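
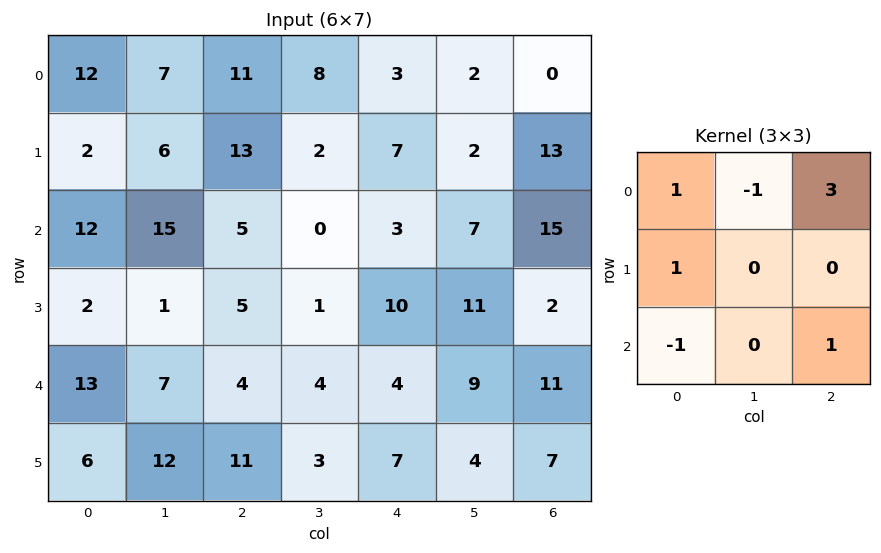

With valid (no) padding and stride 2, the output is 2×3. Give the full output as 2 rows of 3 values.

33 23 20
5 19 58

Output[0,0]: The receptive field on the input at this output position is [12 7 11 / 2 6 13 / 12 15 5]. Elementwise product with the kernel and sum: 12·1 + 7·-1 + 11·3 + 2·1 + 12·-1 + 5·1.
Output[0,1]: The receptive field on the input at this output position is [11 8 3 / 13 2 7 / 5 0 3]. Elementwise product with the kernel and sum: 11·1 + 8·-1 + 3·3 + 13·1 + 5·-1 + 3·1.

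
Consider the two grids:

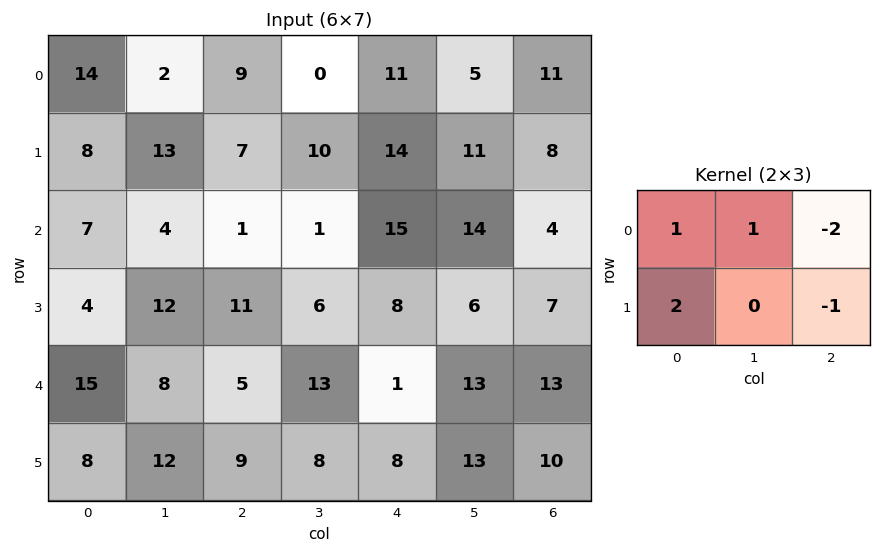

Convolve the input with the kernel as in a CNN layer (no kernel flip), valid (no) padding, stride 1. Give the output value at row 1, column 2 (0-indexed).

-24

The receptive field on the input at this output position is [7 10 14 / 1 1 15]. Elementwise product with the kernel and sum: 7·1 + 10·1 + 14·-2 + 1·2 + 15·-1.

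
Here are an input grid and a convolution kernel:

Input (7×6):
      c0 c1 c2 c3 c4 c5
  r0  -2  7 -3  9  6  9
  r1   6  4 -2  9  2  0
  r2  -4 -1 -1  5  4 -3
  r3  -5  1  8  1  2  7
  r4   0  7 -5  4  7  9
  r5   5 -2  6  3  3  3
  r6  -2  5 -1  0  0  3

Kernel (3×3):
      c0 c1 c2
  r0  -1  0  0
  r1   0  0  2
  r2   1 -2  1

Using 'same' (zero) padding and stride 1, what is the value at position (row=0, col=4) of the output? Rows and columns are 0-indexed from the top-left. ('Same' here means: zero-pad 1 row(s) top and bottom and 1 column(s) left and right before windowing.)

The receptive field on the zero-padded input at this output position is [0 0 0 / 9 6 9 / 9 2 0]. Elementwise product with the kernel and sum: 0·-1 + 9·2 + 9·1 + 2·-2 + 0·1.

23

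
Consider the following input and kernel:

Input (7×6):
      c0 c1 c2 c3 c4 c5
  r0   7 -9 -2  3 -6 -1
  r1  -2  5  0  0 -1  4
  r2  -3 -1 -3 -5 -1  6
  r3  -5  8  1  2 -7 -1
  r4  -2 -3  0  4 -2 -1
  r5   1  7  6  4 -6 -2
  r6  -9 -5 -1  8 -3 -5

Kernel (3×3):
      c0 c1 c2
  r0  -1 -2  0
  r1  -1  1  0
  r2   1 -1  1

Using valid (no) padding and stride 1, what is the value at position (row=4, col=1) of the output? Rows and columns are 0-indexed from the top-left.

The receptive field on the input at this output position is [-3 0 4 / 7 6 4 / -5 -1 8]. Elementwise product with the kernel and sum: -3·-1 + 0·-2 + 7·-1 + 6·1 + -5·1 + -1·-1 + 8·1.

6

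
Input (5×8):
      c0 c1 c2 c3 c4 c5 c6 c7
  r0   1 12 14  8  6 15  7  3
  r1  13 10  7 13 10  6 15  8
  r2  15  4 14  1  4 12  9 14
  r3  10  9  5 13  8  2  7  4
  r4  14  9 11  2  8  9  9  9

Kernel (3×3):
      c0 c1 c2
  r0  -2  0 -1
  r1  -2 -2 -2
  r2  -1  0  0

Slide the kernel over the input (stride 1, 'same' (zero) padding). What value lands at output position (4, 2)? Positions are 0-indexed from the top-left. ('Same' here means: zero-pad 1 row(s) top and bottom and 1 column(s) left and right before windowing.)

-75

The receptive field on the zero-padded input at this output position is [9 5 13 / 9 11 2 / 0 0 0]. Elementwise product with the kernel and sum: 9·-2 + 13·-1 + 9·-2 + 11·-2 + 2·-2 + 0·-1.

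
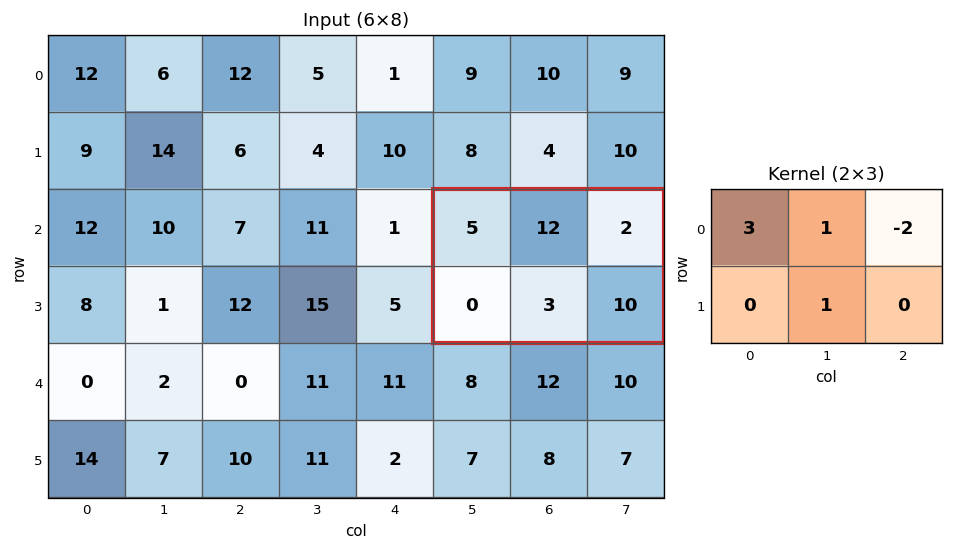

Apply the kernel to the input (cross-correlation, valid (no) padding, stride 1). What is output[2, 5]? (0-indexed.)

26

The receptive field on the input at this output position is [5 12 2 / 0 3 10]. Elementwise product with the kernel and sum: 5·3 + 12·1 + 2·-2 + 3·1.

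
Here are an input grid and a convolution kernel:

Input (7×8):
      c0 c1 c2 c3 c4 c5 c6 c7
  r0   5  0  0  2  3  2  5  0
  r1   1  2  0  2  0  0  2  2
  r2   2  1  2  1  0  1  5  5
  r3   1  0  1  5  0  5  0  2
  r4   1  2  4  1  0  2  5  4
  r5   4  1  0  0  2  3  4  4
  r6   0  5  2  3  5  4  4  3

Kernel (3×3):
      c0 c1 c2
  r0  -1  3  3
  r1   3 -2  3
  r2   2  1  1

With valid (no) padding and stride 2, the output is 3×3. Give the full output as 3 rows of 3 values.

1 16 30
21 3 15
34 17 51

Output[0,0]: The receptive field on the input at this output position is [5 0 0 / 1 2 0 / 2 1 2]. Elementwise product with the kernel and sum: 5·-1 + 0·3 + 0·3 + 1·3 + 2·-2 + 0·3 + 2·2 + 1·1 + 2·1.
Output[0,1]: The receptive field on the input at this output position is [0 2 3 / 0 2 0 / 2 1 0]. Elementwise product with the kernel and sum: 0·-1 + 2·3 + 3·3 + 0·3 + 2·-2 + 0·3 + 2·2 + 1·1 + 0·1.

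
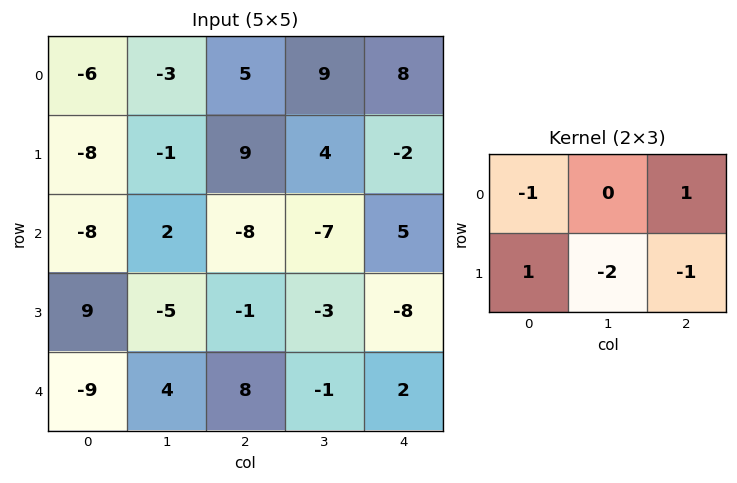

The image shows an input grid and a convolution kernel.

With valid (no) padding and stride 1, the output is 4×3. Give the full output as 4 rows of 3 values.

-4 -11 6
13 30 -10
20 -9 26
-35 -9 1

Output[0,0]: The receptive field on the input at this output position is [-6 -3 5 / -8 -1 9]. Elementwise product with the kernel and sum: -6·-1 + 5·1 + -8·1 + -1·-2 + 9·-1.
Output[0,1]: The receptive field on the input at this output position is [-3 5 9 / -1 9 4]. Elementwise product with the kernel and sum: -3·-1 + 9·1 + -1·1 + 9·-2 + 4·-1.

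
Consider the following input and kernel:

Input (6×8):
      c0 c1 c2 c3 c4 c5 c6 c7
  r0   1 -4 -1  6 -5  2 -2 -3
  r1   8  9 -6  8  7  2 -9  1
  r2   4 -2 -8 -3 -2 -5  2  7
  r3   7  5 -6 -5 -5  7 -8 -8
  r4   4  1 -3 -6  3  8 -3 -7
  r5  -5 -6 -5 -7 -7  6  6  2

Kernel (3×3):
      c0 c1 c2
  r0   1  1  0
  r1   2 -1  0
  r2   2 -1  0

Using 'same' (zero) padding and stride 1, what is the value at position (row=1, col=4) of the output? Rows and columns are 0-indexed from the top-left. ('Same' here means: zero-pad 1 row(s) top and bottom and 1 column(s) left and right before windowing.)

6

The receptive field on the zero-padded input at this output position is [6 -5 2 / 8 7 2 / -3 -2 -5]. Elementwise product with the kernel and sum: 6·1 + -5·1 + 8·2 + 7·-1 + -3·2 + -2·-1.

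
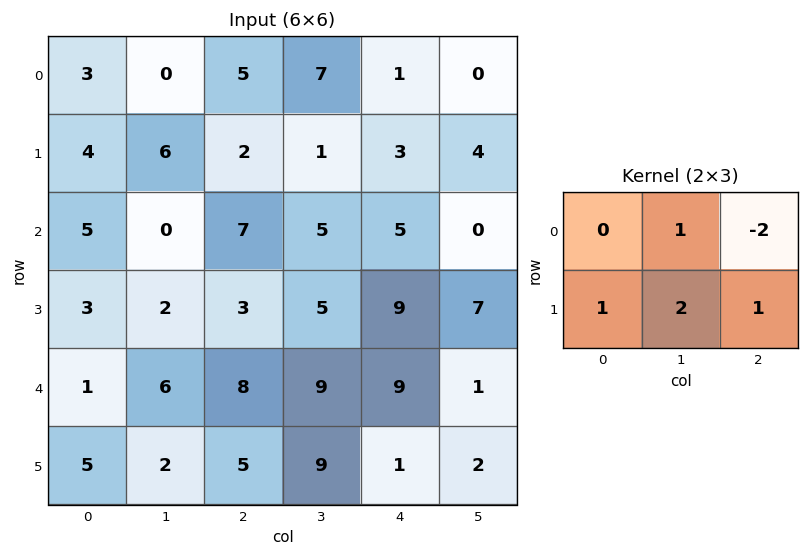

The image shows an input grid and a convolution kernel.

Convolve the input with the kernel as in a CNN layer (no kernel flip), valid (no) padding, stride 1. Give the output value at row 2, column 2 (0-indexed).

The receptive field on the input at this output position is [7 5 5 / 3 5 9]. Elementwise product with the kernel and sum: 5·1 + 5·-2 + 3·1 + 5·2 + 9·1.

17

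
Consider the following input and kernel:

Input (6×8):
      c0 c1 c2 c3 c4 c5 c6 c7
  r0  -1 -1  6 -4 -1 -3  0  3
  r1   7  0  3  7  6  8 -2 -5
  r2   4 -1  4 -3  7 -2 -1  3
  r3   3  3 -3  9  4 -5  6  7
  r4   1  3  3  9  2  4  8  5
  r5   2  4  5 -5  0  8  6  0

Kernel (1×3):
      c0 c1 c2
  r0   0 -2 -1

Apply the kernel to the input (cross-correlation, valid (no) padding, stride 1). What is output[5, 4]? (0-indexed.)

-22

The receptive field on the input at this output position is [0 8 6]. Elementwise product with the kernel and sum: 8·-2 + 6·-1.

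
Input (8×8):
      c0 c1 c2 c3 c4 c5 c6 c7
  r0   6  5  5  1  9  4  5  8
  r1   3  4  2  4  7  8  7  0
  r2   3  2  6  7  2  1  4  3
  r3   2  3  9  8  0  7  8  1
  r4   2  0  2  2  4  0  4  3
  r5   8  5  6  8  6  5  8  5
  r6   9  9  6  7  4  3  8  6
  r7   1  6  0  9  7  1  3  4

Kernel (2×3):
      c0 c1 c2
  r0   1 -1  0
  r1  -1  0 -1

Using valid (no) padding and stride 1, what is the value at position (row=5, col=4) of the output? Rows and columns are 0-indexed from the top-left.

-11

The receptive field on the input at this output position is [6 5 8 / 4 3 8]. Elementwise product with the kernel and sum: 6·1 + 5·-1 + 4·-1 + 8·-1.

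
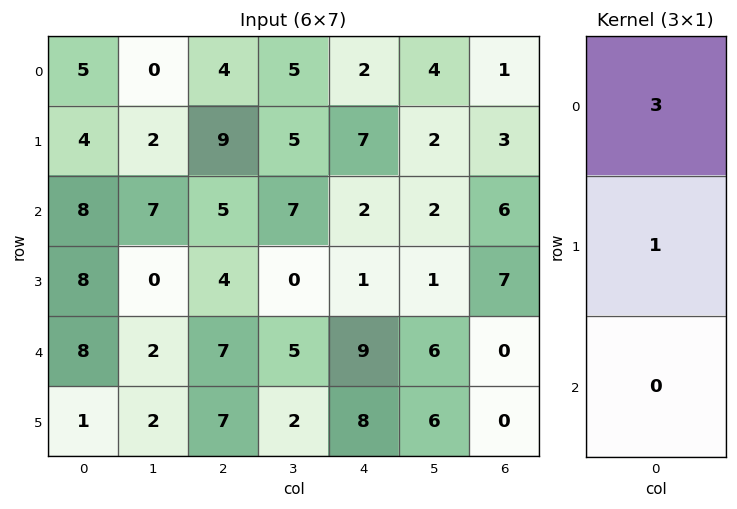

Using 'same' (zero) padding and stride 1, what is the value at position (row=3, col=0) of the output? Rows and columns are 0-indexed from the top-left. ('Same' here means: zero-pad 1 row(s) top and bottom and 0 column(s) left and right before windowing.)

The receptive field on the zero-padded input at this output position is [8 / 8 / 8]. Elementwise product with the kernel and sum: 8·3 + 8·1.

32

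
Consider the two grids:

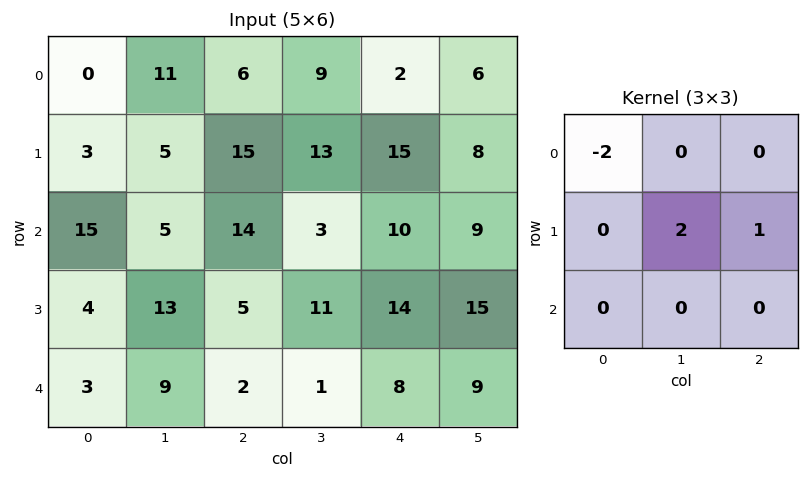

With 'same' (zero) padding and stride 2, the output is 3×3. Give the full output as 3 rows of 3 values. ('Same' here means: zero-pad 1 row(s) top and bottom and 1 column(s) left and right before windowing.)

11 21 10
35 21 3
15 -21 3

Output[0,0]: The receptive field on the zero-padded input at this output position is [0 0 0 / 0 0 11 / 0 3 5]. Elementwise product with the kernel and sum: 0·-2 + 0·2 + 11·1.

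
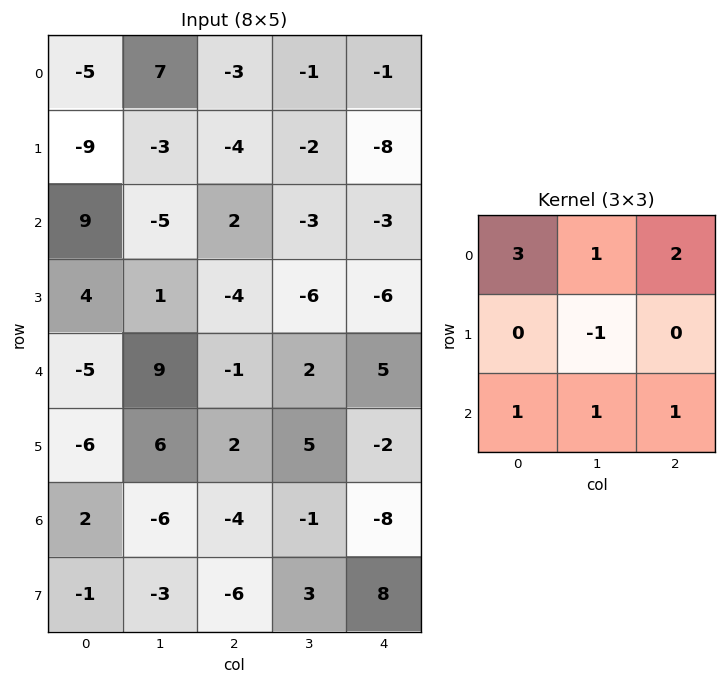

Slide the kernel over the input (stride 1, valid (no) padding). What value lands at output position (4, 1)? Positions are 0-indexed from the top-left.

17

The receptive field on the input at this output position is [9 -1 2 / 6 2 5 / -6 -4 -1]. Elementwise product with the kernel and sum: 9·3 + -1·1 + 2·2 + 2·-1 + -6·1 + -4·1 + -1·1.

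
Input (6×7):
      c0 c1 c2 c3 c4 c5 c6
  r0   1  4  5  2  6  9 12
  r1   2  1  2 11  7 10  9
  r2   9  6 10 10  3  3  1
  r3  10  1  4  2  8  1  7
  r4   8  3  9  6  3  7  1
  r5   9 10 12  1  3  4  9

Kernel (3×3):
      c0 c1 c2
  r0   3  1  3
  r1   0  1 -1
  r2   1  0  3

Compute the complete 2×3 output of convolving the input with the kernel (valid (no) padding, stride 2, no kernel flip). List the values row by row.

Output[0,0]: The receptive field on the input at this output position is [1 4 5 / 2 1 2 / 9 6 10]. Elementwise product with the kernel and sum: 1·3 + 4·1 + 5·3 + 1·1 + 2·-1 + 9·1 + 10·3.
Output[0,1]: The receptive field on the input at this output position is [5 2 6 / 2 11 7 / 10 10 3]. Elementwise product with the kernel and sum: 5·3 + 2·1 + 6·3 + 11·1 + 7·-1 + 10·1 + 3·3.

60 58 70
95 61 15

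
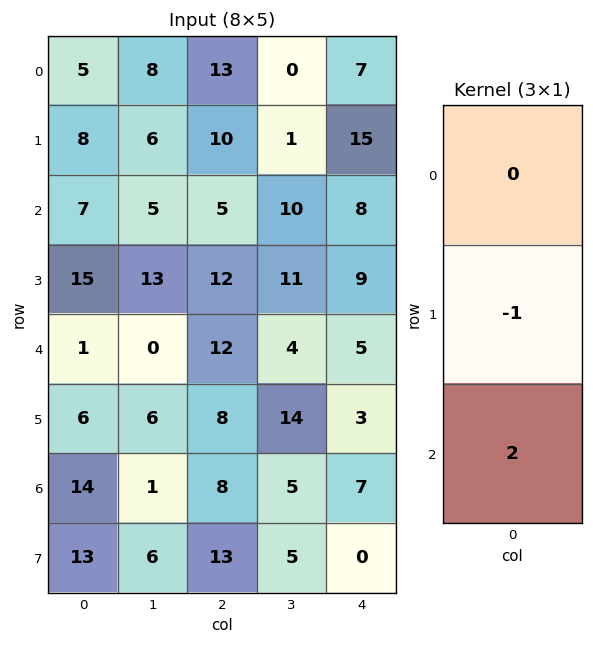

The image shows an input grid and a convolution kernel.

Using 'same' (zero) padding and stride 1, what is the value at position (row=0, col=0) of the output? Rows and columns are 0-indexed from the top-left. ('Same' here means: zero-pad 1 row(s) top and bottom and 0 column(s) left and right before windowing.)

11

The receptive field on the zero-padded input at this output position is [0 / 5 / 8]. Elementwise product with the kernel and sum: 5·-1 + 8·2.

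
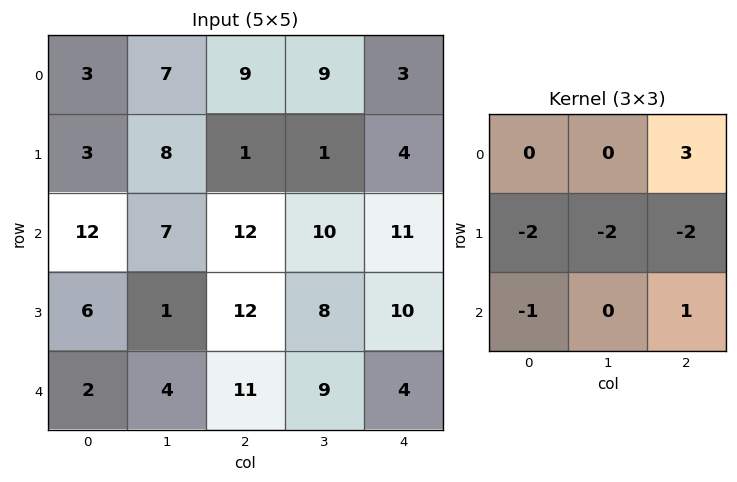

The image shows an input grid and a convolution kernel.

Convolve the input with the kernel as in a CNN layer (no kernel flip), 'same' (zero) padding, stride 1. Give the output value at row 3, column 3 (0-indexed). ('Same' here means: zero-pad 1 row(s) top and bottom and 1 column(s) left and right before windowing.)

The receptive field on the zero-padded input at this output position is [12 10 11 / 12 8 10 / 11 9 4]. Elementwise product with the kernel and sum: 11·3 + 12·-2 + 8·-2 + 10·-2 + 11·-1 + 4·1.

-34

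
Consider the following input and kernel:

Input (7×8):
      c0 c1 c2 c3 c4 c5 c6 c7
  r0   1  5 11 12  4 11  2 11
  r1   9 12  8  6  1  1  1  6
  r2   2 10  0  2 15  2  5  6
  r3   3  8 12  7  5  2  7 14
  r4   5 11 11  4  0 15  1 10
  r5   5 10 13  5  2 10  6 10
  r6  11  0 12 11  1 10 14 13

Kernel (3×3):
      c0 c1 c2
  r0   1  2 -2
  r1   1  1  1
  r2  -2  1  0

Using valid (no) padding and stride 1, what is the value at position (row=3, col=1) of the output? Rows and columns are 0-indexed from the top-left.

The receptive field on the input at this output position is [8 12 7 / 11 11 4 / 10 13 5]. Elementwise product with the kernel and sum: 8·1 + 12·2 + 7·-2 + 11·1 + 11·1 + 4·1 + 10·-2 + 13·1.

37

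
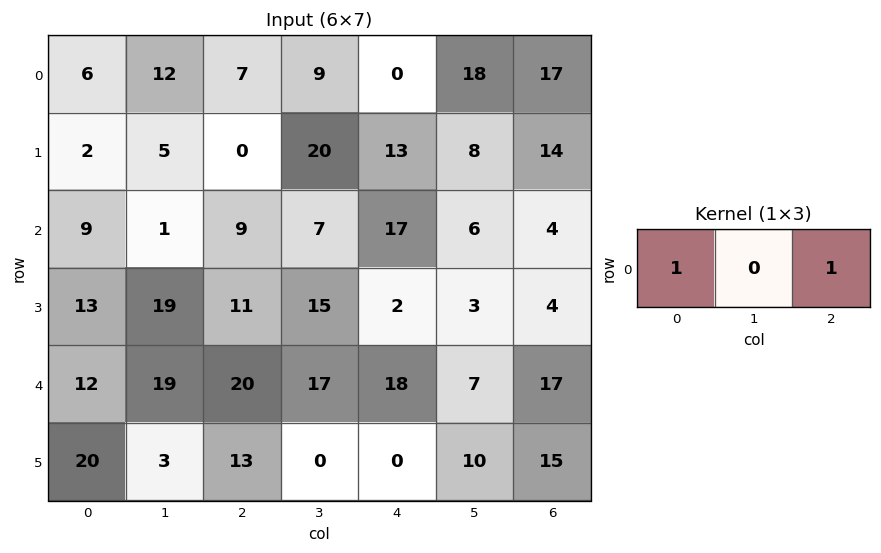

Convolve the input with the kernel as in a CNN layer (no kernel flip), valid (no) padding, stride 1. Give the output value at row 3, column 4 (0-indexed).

6

The receptive field on the input at this output position is [2 3 4]. Elementwise product with the kernel and sum: 2·1 + 4·1.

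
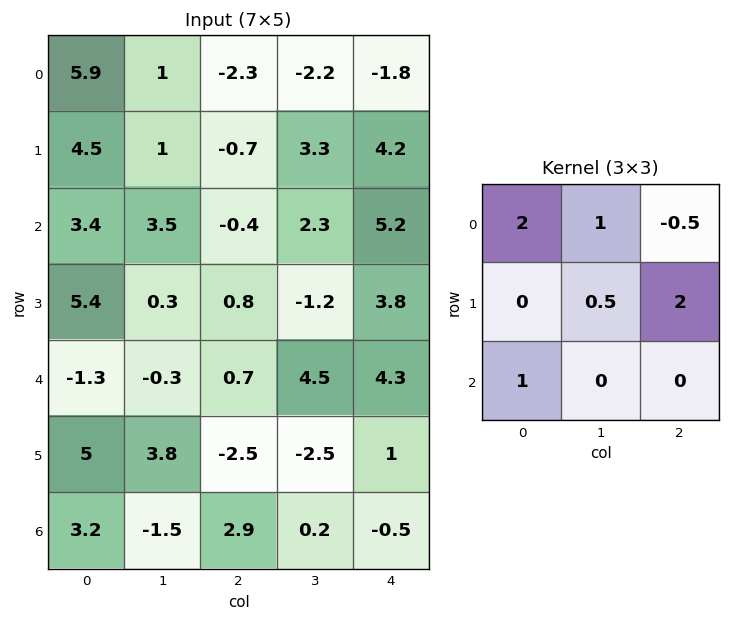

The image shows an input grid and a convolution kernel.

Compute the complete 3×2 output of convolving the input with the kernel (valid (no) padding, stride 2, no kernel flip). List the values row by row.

Output[0,0]: The receptive field on the input at this output position is [5.9 1 -2.3 / 4.5 1 -0.7 / 3.4 3.5 -0.4]. Elementwise product with the kernel and sum: 5.9·2 + 1·1 + -2.3·-0.5 + 1·0.5 + -0.7·2 + 3.4·1.

16.45 3.75
10.95 6.6
-3.15 7.4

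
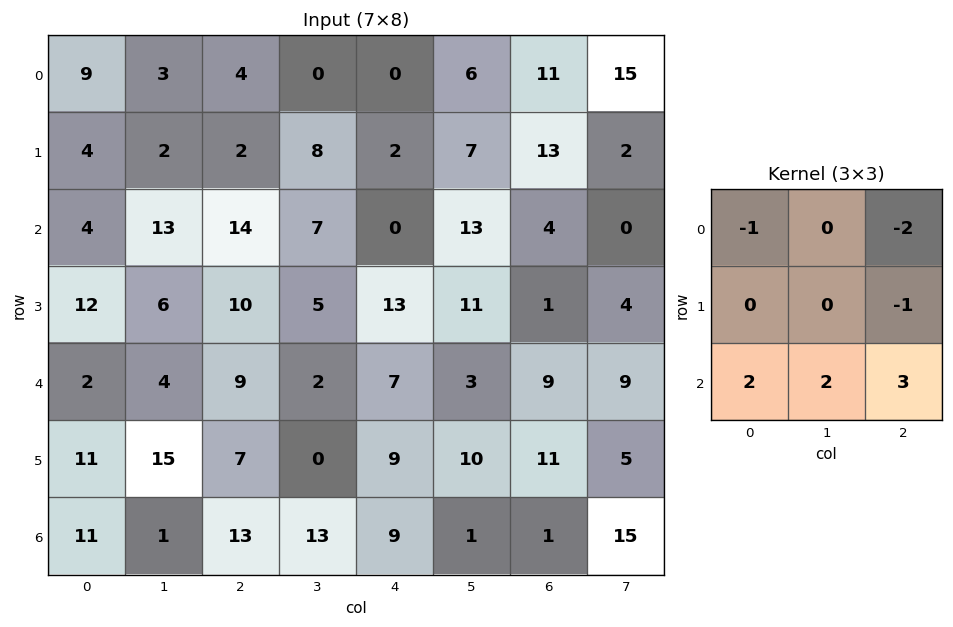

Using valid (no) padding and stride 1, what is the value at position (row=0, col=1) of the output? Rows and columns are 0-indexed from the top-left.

The receptive field on the input at this output position is [3 4 0 / 2 2 8 / 13 14 7]. Elementwise product with the kernel and sum: 3·-1 + 0·-2 + 8·-1 + 13·2 + 14·2 + 7·3.

64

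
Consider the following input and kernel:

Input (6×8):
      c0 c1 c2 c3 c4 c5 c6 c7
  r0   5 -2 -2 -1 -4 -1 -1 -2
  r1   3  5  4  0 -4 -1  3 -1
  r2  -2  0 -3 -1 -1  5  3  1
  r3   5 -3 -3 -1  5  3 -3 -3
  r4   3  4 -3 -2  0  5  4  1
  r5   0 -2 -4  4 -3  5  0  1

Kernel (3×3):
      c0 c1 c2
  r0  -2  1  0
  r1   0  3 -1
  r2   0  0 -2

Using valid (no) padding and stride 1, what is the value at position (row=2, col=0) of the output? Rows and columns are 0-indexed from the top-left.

The receptive field on the input at this output position is [-2 0 -3 / 5 -3 -3 / 3 4 -3]. Elementwise product with the kernel and sum: -2·-2 + 0·1 + -3·3 + -3·-1 + -3·-2.

4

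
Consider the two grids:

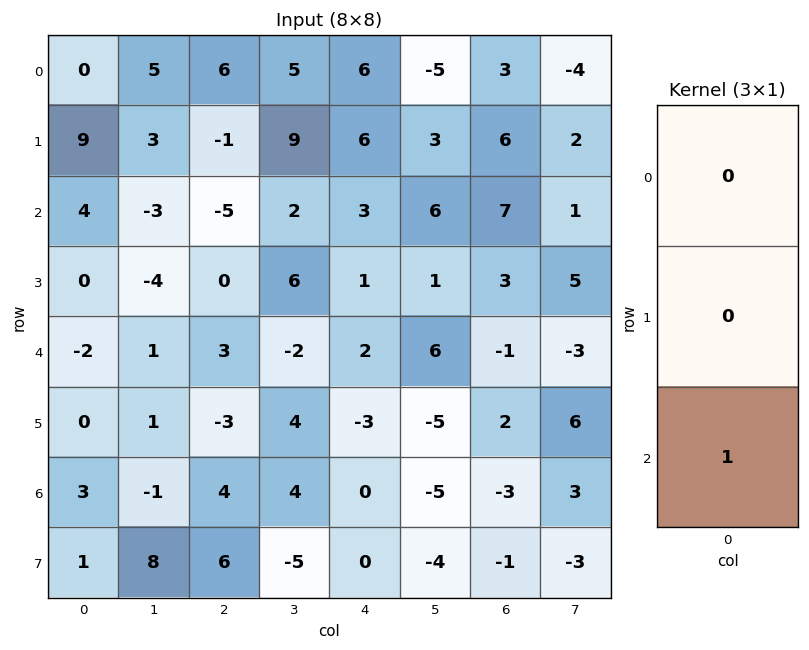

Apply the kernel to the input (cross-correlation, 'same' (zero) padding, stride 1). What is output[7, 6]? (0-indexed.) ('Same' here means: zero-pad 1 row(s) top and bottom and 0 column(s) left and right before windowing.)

0

The receptive field on the zero-padded input at this output position is [-3 / -1 / 0]. Elementwise product with the kernel and sum: 0·1.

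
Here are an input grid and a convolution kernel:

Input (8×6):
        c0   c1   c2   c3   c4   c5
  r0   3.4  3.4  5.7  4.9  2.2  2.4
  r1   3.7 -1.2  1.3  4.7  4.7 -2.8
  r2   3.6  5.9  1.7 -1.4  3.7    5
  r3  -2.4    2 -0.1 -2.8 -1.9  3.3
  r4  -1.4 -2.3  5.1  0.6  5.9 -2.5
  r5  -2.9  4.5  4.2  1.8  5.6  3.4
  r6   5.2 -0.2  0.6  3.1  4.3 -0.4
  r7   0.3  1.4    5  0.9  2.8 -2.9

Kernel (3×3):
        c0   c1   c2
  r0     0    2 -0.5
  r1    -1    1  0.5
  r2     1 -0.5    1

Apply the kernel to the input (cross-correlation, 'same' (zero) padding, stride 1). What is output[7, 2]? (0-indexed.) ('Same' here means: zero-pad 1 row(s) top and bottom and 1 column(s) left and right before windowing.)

3.7

The receptive field on the zero-padded input at this output position is [-0.2 0.6 3.1 / 1.4 5 0.9 / 0 0 0]. Elementwise product with the kernel and sum: 0.6·2 + 3.1·-0.5 + 1.4·-1 + 5·1 + 0.9·0.5 + 0·1 + 0·-0.5 + 0·1.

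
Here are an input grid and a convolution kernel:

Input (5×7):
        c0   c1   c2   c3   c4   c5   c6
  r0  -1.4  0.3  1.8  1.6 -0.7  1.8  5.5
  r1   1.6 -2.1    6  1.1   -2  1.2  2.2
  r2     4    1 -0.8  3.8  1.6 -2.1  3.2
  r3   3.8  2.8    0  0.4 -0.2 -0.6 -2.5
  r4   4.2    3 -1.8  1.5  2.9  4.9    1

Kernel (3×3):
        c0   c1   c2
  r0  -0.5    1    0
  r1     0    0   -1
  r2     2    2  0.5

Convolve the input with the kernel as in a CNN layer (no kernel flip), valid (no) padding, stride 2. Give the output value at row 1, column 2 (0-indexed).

The receptive field on the input at this output position is [1.6 -2.1 3.2 / -0.2 -0.6 -2.5 / 2.9 4.9 1]. Elementwise product with the kernel and sum: 1.6·-0.5 + -2.1·1 + -2.5·-1 + 2.9·2 + 4.9·2 + 1·0.5.

15.7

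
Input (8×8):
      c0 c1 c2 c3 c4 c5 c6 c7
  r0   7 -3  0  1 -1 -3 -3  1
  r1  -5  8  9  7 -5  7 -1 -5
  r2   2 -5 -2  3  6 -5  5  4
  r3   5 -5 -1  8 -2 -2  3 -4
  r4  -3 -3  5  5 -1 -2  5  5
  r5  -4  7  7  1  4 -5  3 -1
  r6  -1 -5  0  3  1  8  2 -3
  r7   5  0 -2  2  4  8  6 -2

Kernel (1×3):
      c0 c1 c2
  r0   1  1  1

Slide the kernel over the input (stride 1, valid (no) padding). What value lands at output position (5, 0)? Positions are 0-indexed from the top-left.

10

The receptive field on the input at this output position is [-4 7 7]. Elementwise product with the kernel and sum: -4·1 + 7·1 + 7·1.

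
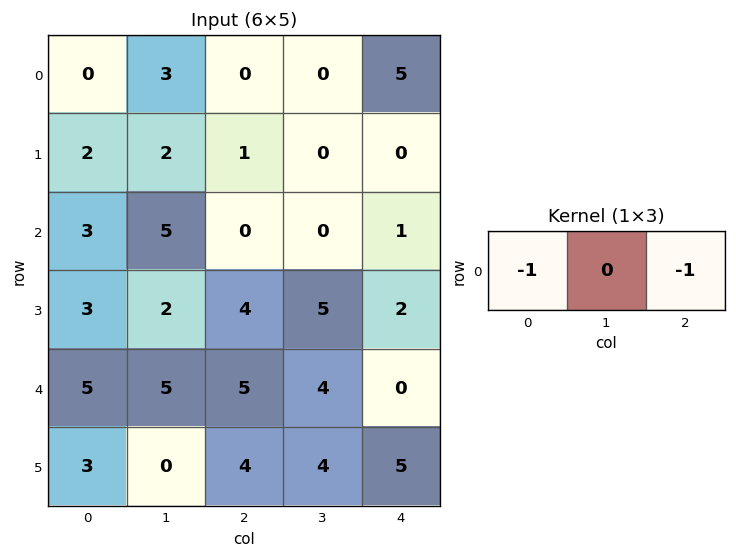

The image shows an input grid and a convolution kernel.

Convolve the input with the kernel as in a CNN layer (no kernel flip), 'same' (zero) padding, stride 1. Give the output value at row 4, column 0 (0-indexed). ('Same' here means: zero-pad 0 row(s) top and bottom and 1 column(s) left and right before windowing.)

The receptive field on the zero-padded input at this output position is [0 5 5]. Elementwise product with the kernel and sum: 0·-1 + 5·-1.

-5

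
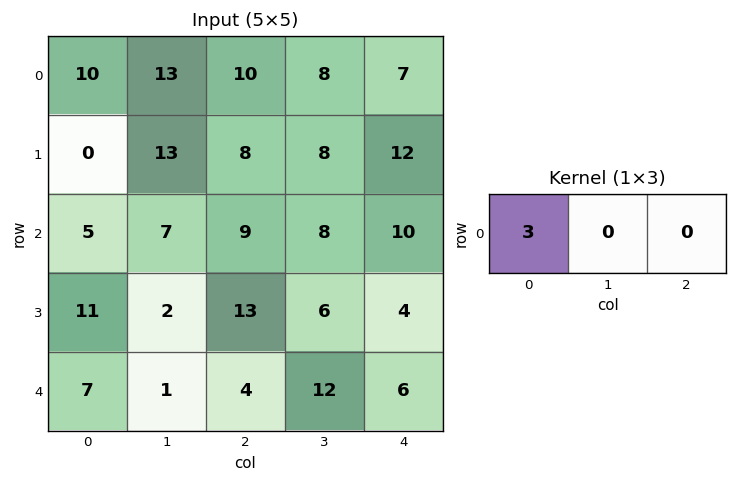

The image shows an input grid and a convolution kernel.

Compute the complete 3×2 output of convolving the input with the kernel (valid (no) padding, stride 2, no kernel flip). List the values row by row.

30 30
15 27
21 12

Output[0,0]: The receptive field on the input at this output position is [10 13 10]. Elementwise product with the kernel and sum: 10·3.
Output[0,1]: The receptive field on the input at this output position is [10 8 7]. Elementwise product with the kernel and sum: 10·3.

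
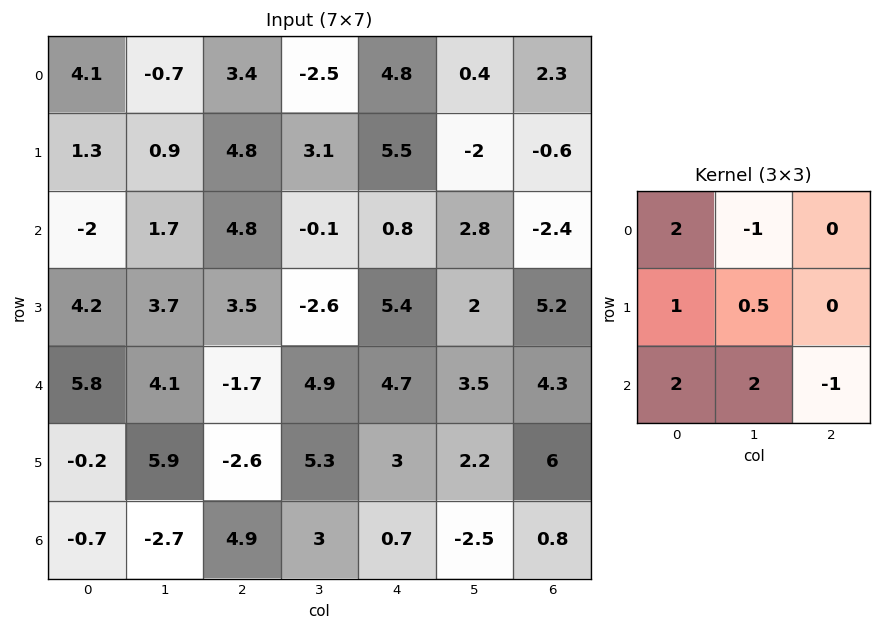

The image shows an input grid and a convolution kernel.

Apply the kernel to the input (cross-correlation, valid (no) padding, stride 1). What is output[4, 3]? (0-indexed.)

The receptive field on the input at this output position is [4.9 4.7 3.5 / 5.3 3 2.2 / 3 0.7 -2.5]. Elementwise product with the kernel and sum: 4.9·2 + 4.7·-1 + 5.3·1 + 3·0.5 + 3·2 + 0.7·2 + -2.5·-1.

21.8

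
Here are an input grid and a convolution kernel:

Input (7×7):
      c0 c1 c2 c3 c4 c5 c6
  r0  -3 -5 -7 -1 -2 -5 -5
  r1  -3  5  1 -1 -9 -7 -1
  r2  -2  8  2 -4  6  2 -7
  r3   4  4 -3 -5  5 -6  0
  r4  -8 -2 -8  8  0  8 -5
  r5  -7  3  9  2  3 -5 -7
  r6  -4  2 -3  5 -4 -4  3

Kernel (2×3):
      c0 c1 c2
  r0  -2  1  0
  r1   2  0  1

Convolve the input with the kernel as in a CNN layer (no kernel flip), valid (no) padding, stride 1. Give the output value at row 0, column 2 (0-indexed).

The receptive field on the input at this output position is [-7 -1 -2 / 1 -1 -9]. Elementwise product with the kernel and sum: -7·-2 + -1·1 + 1·2 + -9·1.

6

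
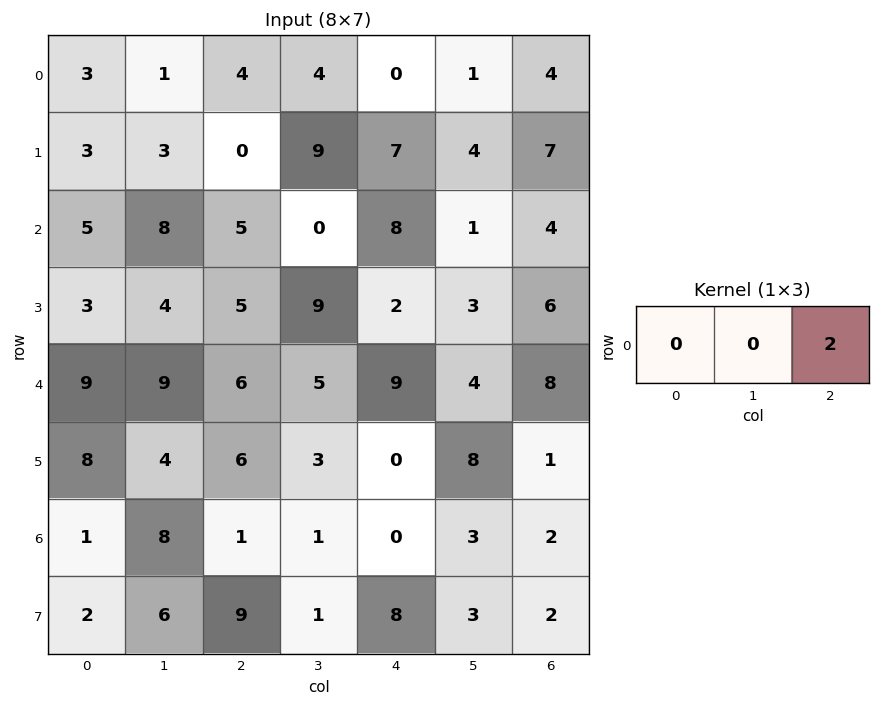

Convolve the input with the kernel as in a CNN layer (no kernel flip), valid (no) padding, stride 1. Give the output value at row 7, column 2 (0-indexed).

16

The receptive field on the input at this output position is [9 1 8]. Elementwise product with the kernel and sum: 8·2.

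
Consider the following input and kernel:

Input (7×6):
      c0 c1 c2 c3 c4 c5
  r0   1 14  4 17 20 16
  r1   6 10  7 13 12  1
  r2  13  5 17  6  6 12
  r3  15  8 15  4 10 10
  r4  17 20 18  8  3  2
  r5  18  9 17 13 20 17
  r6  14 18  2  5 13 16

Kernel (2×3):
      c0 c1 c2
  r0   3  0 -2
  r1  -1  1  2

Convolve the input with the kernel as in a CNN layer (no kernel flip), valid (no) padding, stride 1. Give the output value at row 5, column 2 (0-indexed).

The receptive field on the input at this output position is [17 13 20 / 2 5 13]. Elementwise product with the kernel and sum: 17·3 + 20·-2 + 2·-1 + 5·1 + 13·2.

40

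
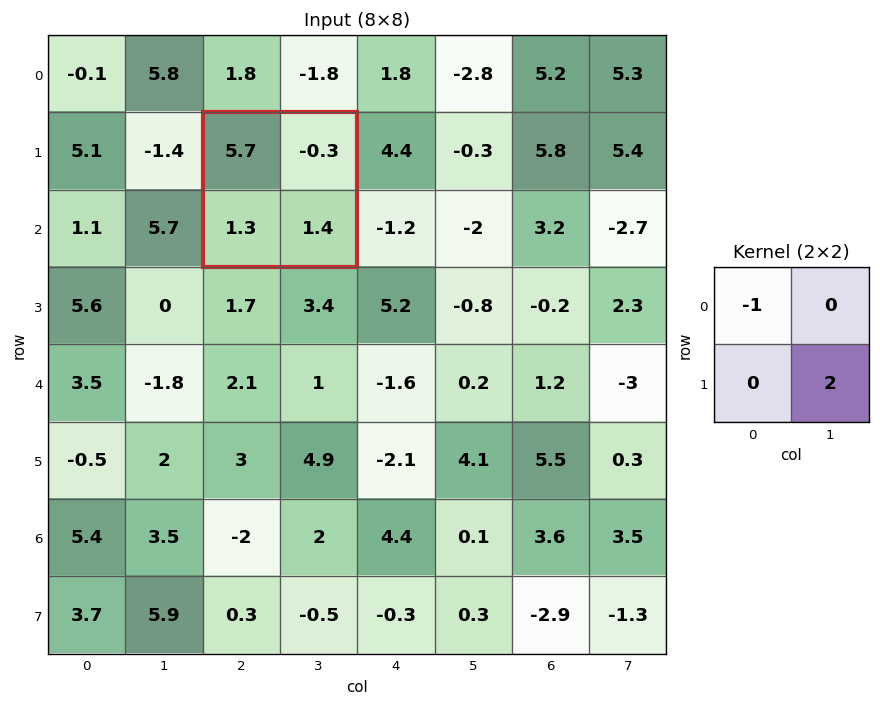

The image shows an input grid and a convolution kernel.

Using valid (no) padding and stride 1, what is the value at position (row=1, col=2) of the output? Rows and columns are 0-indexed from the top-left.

The receptive field on the input at this output position is [5.7 -0.3 / 1.3 1.4]. Elementwise product with the kernel and sum: 5.7·-1 + 1.4·2.

-2.9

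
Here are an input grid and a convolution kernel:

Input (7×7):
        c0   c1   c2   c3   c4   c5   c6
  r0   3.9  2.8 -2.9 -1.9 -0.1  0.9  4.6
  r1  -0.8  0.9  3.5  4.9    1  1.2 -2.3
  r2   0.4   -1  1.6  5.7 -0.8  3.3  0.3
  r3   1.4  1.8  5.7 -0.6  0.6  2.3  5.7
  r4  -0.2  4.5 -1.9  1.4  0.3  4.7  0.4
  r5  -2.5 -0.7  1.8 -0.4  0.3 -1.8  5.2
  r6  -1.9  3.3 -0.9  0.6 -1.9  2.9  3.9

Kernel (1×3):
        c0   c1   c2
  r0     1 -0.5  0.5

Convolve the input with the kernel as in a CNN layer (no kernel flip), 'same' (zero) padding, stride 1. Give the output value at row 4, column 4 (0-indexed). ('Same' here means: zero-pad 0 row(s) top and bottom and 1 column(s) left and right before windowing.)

3.6

The receptive field on the zero-padded input at this output position is [1.4 0.3 4.7]. Elementwise product with the kernel and sum: 1.4·1 + 0.3·-0.5 + 4.7·0.5.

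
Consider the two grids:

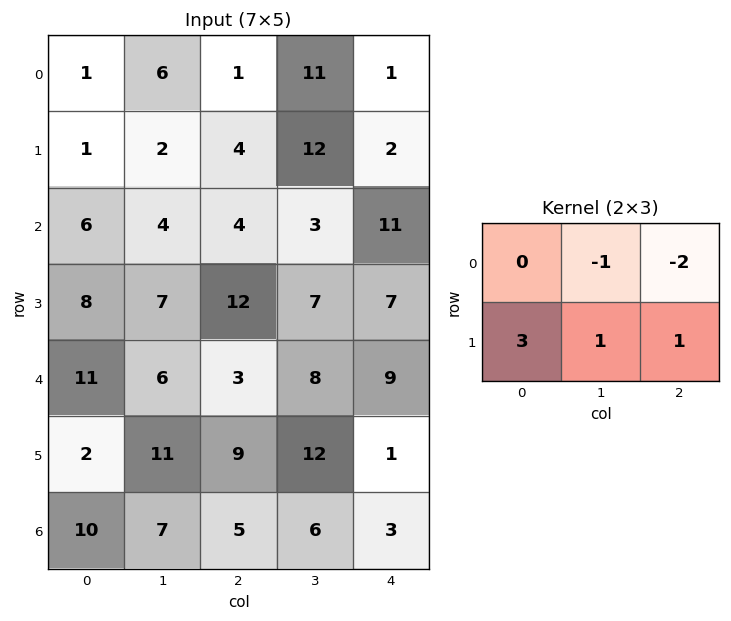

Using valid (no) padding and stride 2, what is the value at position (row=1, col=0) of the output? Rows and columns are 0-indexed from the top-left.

31

The receptive field on the input at this output position is [6 4 4 / 8 7 12]. Elementwise product with the kernel and sum: 4·-1 + 4·-2 + 8·3 + 7·1 + 12·1.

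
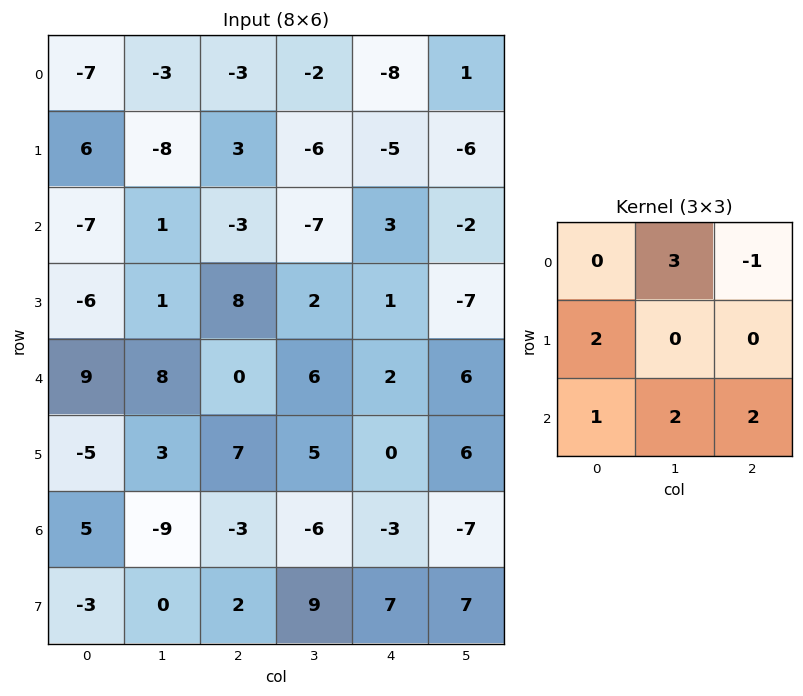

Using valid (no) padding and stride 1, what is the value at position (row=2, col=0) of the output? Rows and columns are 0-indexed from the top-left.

19

The receptive field on the input at this output position is [-7 1 -3 / -6 1 8 / 9 8 0]. Elementwise product with the kernel and sum: 1·3 + -3·-1 + -6·2 + 9·1 + 8·2 + 0·2.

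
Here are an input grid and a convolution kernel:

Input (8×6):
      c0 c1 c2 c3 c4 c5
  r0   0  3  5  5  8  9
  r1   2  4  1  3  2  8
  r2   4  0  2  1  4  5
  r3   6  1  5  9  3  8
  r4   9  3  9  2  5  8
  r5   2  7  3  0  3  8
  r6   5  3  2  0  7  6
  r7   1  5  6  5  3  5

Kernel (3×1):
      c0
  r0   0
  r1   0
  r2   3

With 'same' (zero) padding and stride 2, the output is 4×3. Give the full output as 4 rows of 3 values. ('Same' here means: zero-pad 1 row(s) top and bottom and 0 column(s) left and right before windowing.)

6 3 6
18 15 9
6 9 9
3 18 9

Output[0,0]: The receptive field on the zero-padded input at this output position is [0 / 0 / 2]. Elementwise product with the kernel and sum: 2·3.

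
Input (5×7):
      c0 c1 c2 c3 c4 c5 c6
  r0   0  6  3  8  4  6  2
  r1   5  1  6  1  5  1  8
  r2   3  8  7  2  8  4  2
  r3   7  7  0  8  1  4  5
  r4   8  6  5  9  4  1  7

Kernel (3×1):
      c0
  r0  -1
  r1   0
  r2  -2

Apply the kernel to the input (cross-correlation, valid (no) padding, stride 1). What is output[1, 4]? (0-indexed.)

The receptive field on the input at this output position is [5 / 8 / 1]. Elementwise product with the kernel and sum: 5·-1 + 1·-2.

-7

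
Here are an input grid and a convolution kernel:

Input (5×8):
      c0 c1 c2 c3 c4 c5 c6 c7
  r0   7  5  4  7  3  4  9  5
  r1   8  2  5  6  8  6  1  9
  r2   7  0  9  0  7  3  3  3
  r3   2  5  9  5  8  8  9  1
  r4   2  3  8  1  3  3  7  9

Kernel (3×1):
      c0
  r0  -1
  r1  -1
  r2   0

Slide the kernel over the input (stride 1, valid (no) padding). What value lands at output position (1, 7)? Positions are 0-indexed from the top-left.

The receptive field on the input at this output position is [9 / 3 / 1]. Elementwise product with the kernel and sum: 9·-1 + 3·-1.

-12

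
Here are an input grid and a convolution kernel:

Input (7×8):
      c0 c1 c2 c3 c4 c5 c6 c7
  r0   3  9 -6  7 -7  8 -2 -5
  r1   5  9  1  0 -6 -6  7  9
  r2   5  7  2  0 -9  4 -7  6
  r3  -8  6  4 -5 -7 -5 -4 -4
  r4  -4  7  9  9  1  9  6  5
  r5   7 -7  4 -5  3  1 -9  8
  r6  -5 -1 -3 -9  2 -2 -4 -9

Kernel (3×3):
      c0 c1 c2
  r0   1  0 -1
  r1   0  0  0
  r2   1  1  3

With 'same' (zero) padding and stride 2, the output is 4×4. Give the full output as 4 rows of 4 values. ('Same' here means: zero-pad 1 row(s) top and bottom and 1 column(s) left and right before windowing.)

32 10 -24 28
1 4 -21 -36
-20 -7 1 15
7 -2 -6 -7

Output[0,0]: The receptive field on the zero-padded input at this output position is [0 0 0 / 0 3 9 / 0 5 9]. Elementwise product with the kernel and sum: 0·1 + 0·-1 + 0·1 + 5·1 + 9·3.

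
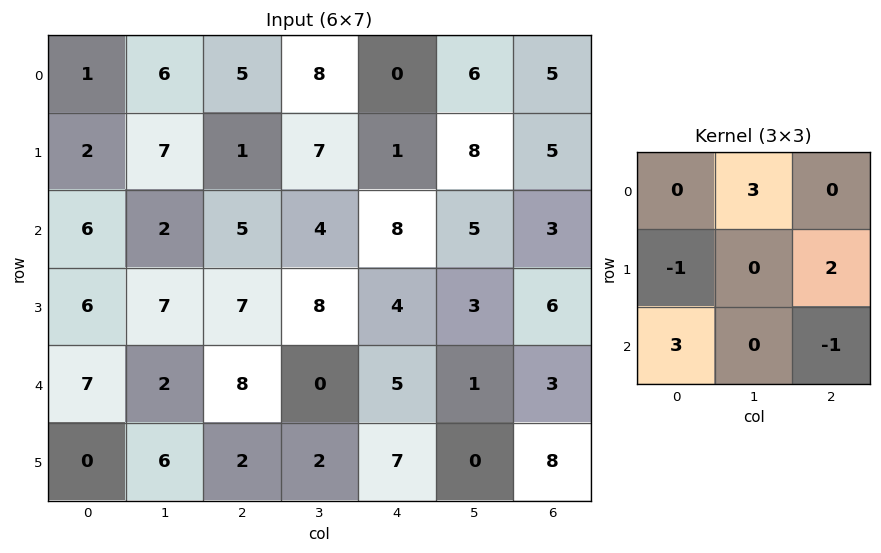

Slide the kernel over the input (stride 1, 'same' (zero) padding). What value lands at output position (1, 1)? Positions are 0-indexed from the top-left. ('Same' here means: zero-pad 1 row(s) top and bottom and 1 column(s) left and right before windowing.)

The receptive field on the zero-padded input at this output position is [1 6 5 / 2 7 1 / 6 2 5]. Elementwise product with the kernel and sum: 6·3 + 2·-1 + 1·2 + 6·3 + 5·-1.

31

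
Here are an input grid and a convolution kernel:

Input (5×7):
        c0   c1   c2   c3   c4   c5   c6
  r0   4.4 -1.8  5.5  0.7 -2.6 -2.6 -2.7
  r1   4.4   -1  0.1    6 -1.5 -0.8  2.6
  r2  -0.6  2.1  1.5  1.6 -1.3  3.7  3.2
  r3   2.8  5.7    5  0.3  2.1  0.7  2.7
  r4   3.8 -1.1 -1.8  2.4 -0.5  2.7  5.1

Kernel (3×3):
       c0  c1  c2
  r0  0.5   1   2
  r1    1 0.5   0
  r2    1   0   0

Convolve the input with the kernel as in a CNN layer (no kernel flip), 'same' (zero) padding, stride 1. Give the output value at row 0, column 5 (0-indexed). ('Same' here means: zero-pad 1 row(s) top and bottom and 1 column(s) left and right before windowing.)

-5.4

The receptive field on the zero-padded input at this output position is [0 0 0 / -2.6 -2.6 -2.7 / -1.5 -0.8 2.6]. Elementwise product with the kernel and sum: 0·0.5 + 0·1 + 0·2 + -2.6·1 + -2.6·0.5 + -1.5·1.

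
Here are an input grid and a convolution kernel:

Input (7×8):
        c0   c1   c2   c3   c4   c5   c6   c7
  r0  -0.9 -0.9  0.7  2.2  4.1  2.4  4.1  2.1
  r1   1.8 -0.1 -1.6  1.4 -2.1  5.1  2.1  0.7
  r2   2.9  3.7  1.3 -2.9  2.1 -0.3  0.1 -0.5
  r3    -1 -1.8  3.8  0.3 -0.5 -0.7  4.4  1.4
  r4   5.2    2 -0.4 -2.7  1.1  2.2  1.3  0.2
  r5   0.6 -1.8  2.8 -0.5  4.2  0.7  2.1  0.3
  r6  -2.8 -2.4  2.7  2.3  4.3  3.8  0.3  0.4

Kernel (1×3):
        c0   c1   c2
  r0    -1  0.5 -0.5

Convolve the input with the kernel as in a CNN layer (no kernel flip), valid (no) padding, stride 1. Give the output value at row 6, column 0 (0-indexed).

The receptive field on the input at this output position is [-2.8 -2.4 2.7]. Elementwise product with the kernel and sum: -2.8·-1 + -2.4·0.5 + 2.7·-0.5.

0.25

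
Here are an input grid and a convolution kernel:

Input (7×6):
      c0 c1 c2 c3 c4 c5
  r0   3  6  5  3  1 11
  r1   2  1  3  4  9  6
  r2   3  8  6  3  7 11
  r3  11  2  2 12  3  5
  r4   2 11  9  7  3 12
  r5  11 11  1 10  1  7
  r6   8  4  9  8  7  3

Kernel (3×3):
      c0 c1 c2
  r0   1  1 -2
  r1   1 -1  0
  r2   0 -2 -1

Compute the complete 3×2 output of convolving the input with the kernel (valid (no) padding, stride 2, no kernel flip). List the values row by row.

-22 -8
-23 -32
-22 -22

Output[0,0]: The receptive field on the input at this output position is [3 6 5 / 2 1 3 / 3 8 6]. Elementwise product with the kernel and sum: 3·1 + 6·1 + 5·-2 + 2·1 + 1·-1 + 8·-2 + 6·-1.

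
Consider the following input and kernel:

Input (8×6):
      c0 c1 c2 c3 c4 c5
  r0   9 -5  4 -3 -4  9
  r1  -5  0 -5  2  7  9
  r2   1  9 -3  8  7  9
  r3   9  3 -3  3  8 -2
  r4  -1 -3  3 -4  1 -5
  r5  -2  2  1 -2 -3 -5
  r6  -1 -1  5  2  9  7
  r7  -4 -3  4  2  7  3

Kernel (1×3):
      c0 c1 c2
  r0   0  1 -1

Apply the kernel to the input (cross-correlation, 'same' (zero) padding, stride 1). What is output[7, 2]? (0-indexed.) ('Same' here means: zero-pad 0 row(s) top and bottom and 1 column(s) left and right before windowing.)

The receptive field on the zero-padded input at this output position is [-3 4 2]. Elementwise product with the kernel and sum: 4·1 + 2·-1.

2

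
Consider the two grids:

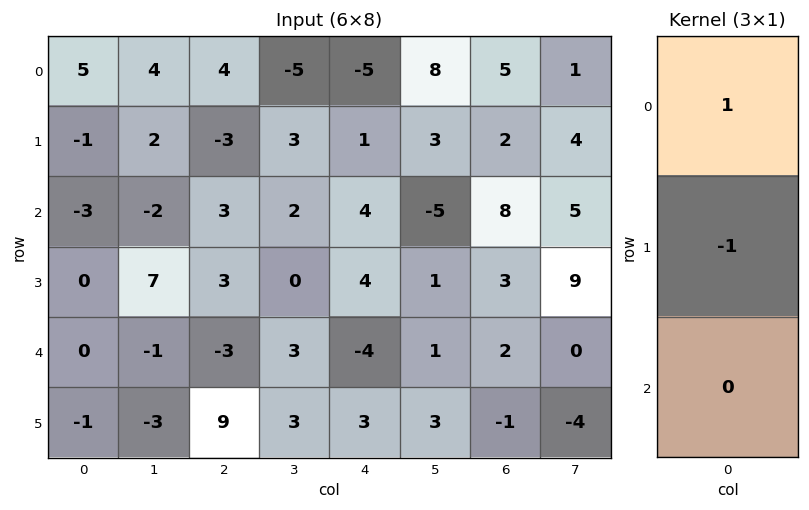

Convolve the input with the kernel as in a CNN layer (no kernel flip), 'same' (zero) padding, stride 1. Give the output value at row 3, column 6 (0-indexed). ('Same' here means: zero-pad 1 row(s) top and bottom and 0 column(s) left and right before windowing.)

5

The receptive field on the zero-padded input at this output position is [8 / 3 / 2]. Elementwise product with the kernel and sum: 8·1 + 3·-1.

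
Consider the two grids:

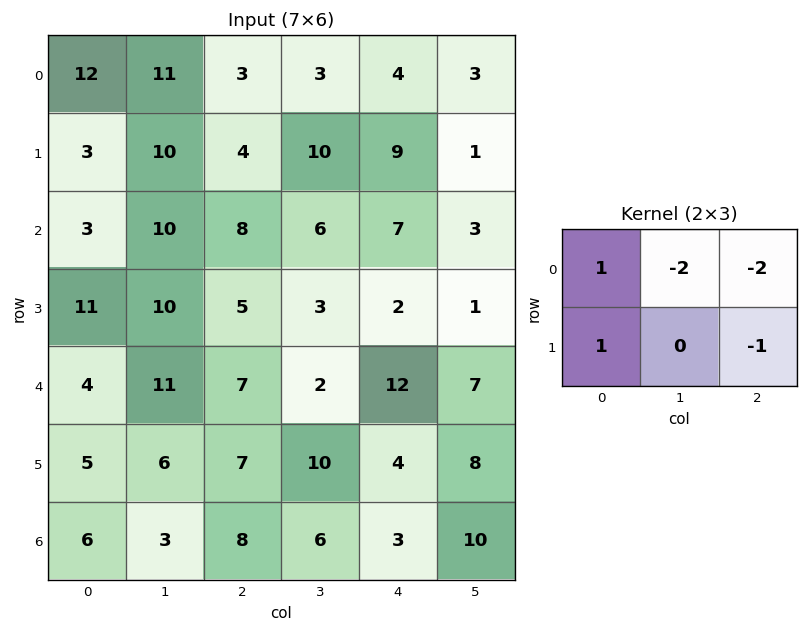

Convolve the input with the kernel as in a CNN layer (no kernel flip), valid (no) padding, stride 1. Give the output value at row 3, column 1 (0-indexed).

3

The receptive field on the input at this output position is [10 5 3 / 11 7 2]. Elementwise product with the kernel and sum: 10·1 + 5·-2 + 3·-2 + 11·1 + 2·-1.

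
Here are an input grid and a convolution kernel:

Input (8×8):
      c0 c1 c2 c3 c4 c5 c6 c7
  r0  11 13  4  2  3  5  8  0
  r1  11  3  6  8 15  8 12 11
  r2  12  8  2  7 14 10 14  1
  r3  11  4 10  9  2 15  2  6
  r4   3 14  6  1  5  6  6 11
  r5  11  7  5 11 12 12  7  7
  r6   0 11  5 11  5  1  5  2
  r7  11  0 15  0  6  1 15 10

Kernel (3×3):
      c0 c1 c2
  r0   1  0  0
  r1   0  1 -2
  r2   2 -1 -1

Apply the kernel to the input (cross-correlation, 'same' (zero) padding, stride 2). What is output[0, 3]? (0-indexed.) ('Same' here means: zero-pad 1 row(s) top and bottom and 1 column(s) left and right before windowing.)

1

The receptive field on the zero-padded input at this output position is [0 0 0 / 5 8 0 / 8 12 11]. Elementwise product with the kernel and sum: 0·1 + 8·1 + 0·-2 + 8·2 + 12·-1 + 11·-1.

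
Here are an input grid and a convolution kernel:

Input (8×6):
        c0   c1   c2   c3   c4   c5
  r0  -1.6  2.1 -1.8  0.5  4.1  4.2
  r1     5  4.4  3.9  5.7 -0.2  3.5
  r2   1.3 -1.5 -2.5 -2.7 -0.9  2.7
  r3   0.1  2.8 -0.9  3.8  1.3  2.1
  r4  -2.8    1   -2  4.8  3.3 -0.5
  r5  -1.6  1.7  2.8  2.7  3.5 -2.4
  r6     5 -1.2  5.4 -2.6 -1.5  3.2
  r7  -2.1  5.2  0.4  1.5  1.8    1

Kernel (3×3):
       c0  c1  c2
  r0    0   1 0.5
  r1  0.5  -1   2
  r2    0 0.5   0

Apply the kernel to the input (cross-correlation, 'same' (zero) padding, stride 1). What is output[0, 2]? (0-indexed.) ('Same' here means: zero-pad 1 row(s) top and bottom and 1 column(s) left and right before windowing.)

The receptive field on the zero-padded input at this output position is [0 0 0 / 2.1 -1.8 0.5 / 4.4 3.9 5.7]. Elementwise product with the kernel and sum: 0·1 + 0·0.5 + 2.1·0.5 + -1.8·-1 + 0.5·2 + 3.9·0.5.

5.8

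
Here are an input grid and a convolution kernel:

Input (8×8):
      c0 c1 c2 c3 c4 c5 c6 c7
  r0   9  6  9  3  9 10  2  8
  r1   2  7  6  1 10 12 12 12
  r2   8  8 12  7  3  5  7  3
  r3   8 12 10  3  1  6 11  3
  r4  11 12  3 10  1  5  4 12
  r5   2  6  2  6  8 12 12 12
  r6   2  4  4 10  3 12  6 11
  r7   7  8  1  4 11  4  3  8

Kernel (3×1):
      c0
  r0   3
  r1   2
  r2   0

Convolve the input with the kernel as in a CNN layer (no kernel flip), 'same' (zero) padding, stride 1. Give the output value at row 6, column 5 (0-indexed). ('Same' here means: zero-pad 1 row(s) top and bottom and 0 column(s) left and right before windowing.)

60

The receptive field on the zero-padded input at this output position is [12 / 12 / 4]. Elementwise product with the kernel and sum: 12·3 + 12·2.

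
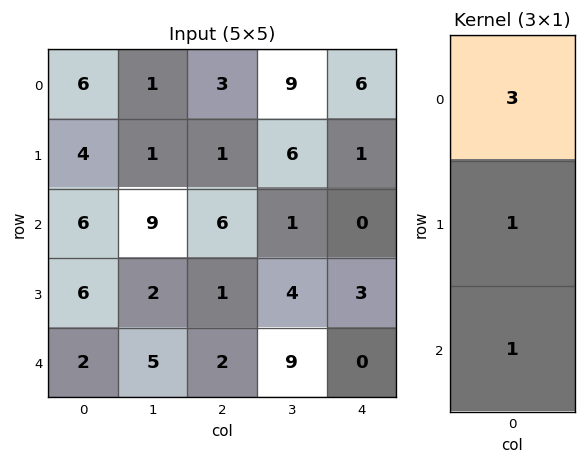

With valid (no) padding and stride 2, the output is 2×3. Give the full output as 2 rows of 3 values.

28 16 19
26 21 3

Output[0,0]: The receptive field on the input at this output position is [6 / 4 / 6]. Elementwise product with the kernel and sum: 6·3 + 4·1 + 6·1.
Output[0,1]: The receptive field on the input at this output position is [3 / 1 / 6]. Elementwise product with the kernel and sum: 3·3 + 1·1 + 6·1.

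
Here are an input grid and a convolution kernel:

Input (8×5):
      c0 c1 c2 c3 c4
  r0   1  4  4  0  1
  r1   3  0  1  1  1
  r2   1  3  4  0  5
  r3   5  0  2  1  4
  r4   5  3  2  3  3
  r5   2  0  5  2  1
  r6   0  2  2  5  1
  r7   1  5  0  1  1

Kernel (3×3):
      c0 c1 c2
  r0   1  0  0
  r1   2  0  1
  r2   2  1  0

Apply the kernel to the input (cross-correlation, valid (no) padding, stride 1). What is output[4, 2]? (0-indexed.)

22

The receptive field on the input at this output position is [2 3 3 / 5 2 1 / 2 5 1]. Elementwise product with the kernel and sum: 2·1 + 5·2 + 1·1 + 2·2 + 5·1.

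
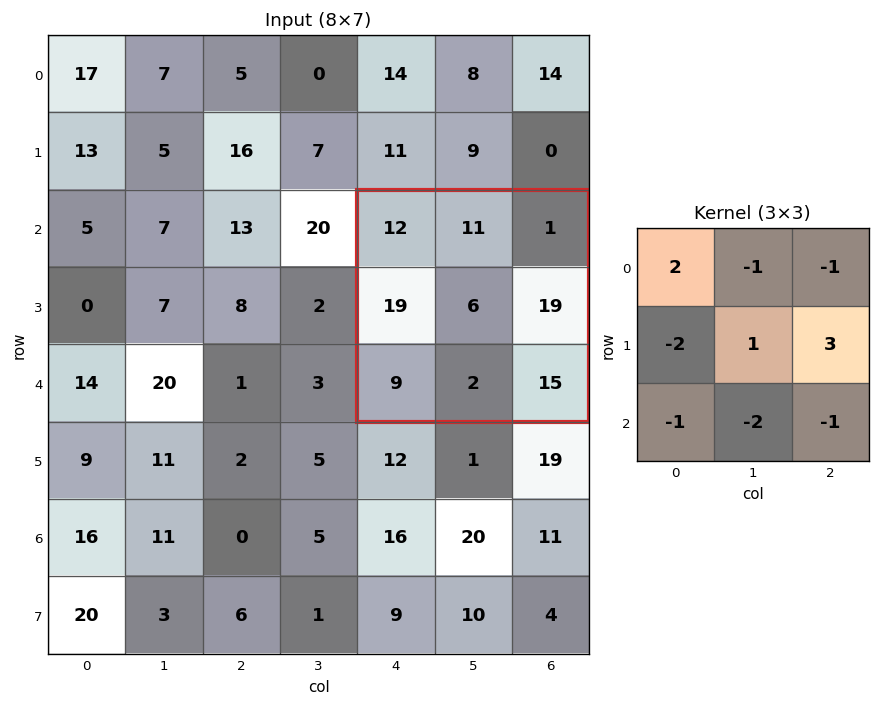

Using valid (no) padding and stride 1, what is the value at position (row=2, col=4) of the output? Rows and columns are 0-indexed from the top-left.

The receptive field on the input at this output position is [12 11 1 / 19 6 19 / 9 2 15]. Elementwise product with the kernel and sum: 12·2 + 11·-1 + 1·-1 + 19·-2 + 6·1 + 19·3 + 9·-1 + 2·-2 + 15·-1.

9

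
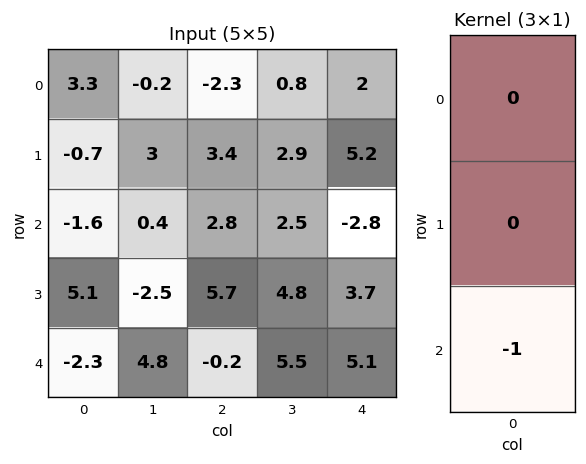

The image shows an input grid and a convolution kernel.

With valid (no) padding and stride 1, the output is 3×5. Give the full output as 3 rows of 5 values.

Output[0,0]: The receptive field on the input at this output position is [3.3 / -0.7 / -1.6]. Elementwise product with the kernel and sum: -1.6·-1.

1.6 -0.4 -2.8 -2.5 2.8
-5.1 2.5 -5.7 -4.8 -3.7
2.3 -4.8 0.2 -5.5 -5.1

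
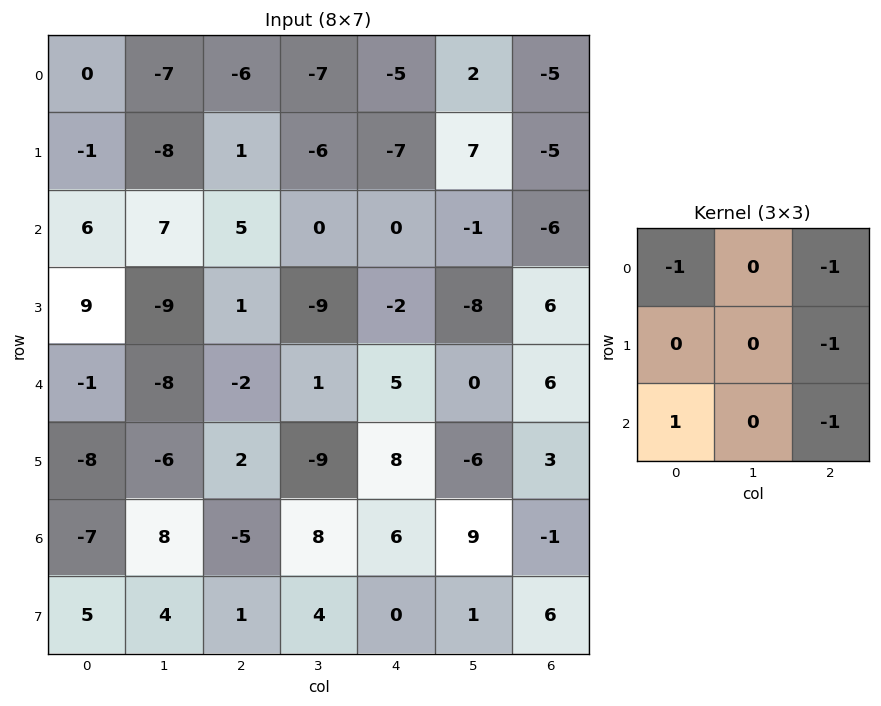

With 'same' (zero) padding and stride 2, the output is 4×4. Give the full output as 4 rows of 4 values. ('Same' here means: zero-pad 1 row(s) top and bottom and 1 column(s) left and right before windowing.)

15 5 -15 7
10 14 -1 -15
23 20 14 2
-6 7 9 7

Output[0,0]: The receptive field on the zero-padded input at this output position is [0 0 0 / 0 0 -7 / 0 -1 -8]. Elementwise product with the kernel and sum: 0·-1 + 0·-1 + -7·-1 + 0·1 + -8·-1.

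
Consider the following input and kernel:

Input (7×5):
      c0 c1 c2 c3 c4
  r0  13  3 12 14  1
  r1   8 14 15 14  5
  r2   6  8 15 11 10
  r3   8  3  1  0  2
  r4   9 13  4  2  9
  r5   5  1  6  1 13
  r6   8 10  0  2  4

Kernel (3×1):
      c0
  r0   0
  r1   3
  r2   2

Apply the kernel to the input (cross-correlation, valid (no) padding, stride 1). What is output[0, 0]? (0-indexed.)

36

The receptive field on the input at this output position is [13 / 8 / 6]. Elementwise product with the kernel and sum: 8·3 + 6·2.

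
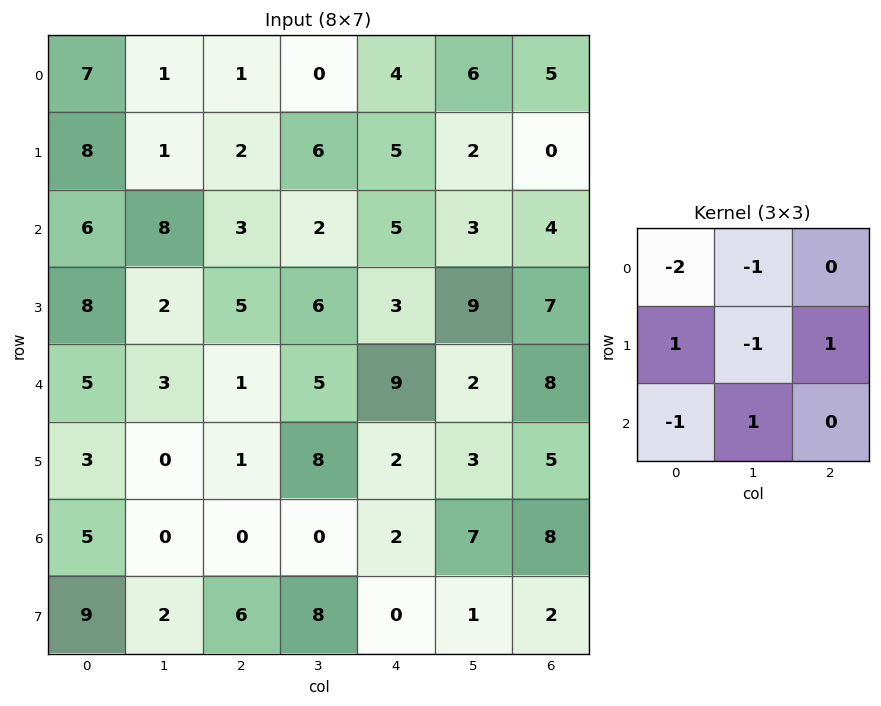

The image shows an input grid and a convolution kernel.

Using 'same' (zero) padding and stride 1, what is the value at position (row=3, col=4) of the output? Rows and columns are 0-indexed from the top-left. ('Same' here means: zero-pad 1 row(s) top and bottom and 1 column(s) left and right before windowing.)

The receptive field on the zero-padded input at this output position is [2 5 3 / 6 3 9 / 5 9 2]. Elementwise product with the kernel and sum: 2·-2 + 5·-1 + 6·1 + 3·-1 + 9·1 + 5·-1 + 9·1.

7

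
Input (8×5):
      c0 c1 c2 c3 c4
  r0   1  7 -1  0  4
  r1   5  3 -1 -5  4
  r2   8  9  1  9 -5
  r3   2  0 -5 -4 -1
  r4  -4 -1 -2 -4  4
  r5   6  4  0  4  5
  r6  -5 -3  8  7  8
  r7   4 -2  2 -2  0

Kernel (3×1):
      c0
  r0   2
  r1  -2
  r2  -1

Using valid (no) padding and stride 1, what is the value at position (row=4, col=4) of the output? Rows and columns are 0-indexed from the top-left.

-10

The receptive field on the input at this output position is [4 / 5 / 8]. Elementwise product with the kernel and sum: 4·2 + 5·-2 + 8·-1.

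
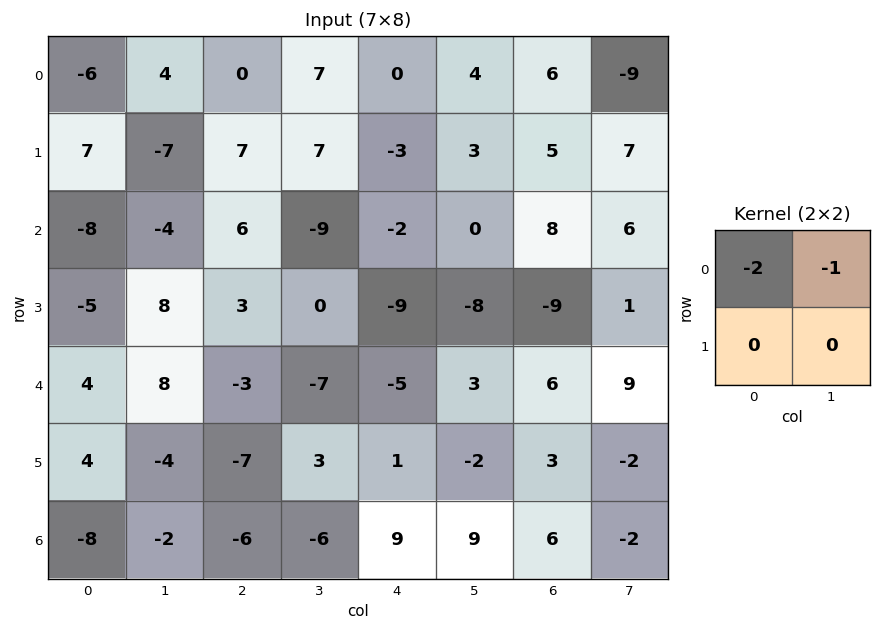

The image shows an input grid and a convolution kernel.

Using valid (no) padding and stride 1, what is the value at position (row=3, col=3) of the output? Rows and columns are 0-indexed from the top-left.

The receptive field on the input at this output position is [0 -9 / -7 -5]. Elementwise product with the kernel and sum: 0·-2 + -9·-1.

9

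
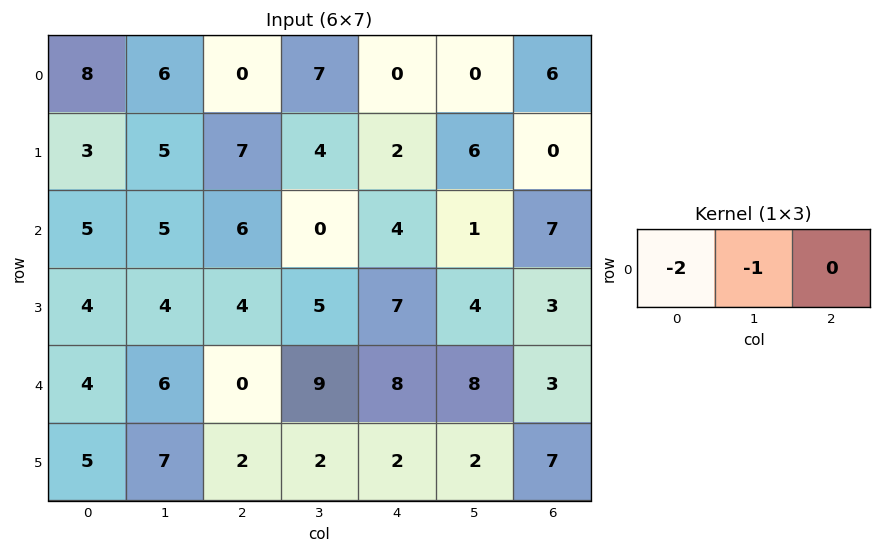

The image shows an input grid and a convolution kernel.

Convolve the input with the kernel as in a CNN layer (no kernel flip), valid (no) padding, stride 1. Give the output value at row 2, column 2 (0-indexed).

The receptive field on the input at this output position is [6 0 4]. Elementwise product with the kernel and sum: 6·-2 + 0·-1.

-12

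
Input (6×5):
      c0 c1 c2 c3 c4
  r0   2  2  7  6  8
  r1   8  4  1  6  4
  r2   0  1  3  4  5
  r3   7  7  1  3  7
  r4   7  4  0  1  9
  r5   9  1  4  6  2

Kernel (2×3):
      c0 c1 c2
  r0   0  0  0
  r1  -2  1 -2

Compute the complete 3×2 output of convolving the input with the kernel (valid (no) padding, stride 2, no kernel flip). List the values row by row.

-14 -4
-9 -13
-25 -6

Output[0,0]: The receptive field on the input at this output position is [2 2 7 / 8 4 1]. Elementwise product with the kernel and sum: 8·-2 + 4·1 + 1·-2.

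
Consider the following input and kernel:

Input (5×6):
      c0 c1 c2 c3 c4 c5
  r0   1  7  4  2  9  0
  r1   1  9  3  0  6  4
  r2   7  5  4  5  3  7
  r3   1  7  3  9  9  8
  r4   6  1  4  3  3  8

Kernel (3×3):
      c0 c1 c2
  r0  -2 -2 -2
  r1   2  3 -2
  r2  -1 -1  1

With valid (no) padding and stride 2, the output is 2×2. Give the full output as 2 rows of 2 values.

-9 -42
-18 -13

Output[0,0]: The receptive field on the input at this output position is [1 7 4 / 1 9 3 / 7 5 4]. Elementwise product with the kernel and sum: 1·-2 + 7·-2 + 4·-2 + 1·2 + 9·3 + 3·-2 + 7·-1 + 5·-1 + 4·1.
Output[0,1]: The receptive field on the input at this output position is [4 2 9 / 3 0 6 / 4 5 3]. Elementwise product with the kernel and sum: 4·-2 + 2·-2 + 9·-2 + 3·2 + 0·3 + 6·-2 + 4·-1 + 5·-1 + 3·1.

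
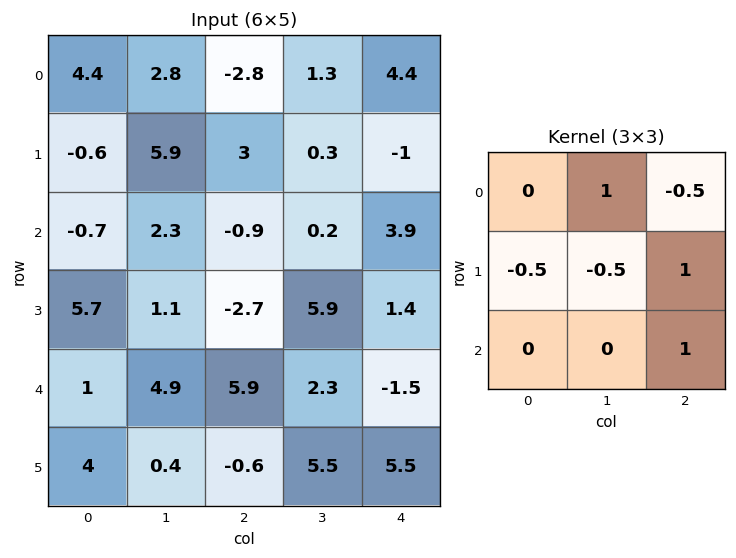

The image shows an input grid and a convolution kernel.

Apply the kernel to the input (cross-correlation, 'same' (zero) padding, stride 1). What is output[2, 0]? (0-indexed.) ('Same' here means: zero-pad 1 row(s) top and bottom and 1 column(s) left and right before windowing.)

The receptive field on the zero-padded input at this output position is [0 -0.6 5.9 / 0 -0.7 2.3 / 0 5.7 1.1]. Elementwise product with the kernel and sum: -0.6·1 + 5.9·-0.5 + 0·-0.5 + -0.7·-0.5 + 2.3·1 + 1.1·1.

0.2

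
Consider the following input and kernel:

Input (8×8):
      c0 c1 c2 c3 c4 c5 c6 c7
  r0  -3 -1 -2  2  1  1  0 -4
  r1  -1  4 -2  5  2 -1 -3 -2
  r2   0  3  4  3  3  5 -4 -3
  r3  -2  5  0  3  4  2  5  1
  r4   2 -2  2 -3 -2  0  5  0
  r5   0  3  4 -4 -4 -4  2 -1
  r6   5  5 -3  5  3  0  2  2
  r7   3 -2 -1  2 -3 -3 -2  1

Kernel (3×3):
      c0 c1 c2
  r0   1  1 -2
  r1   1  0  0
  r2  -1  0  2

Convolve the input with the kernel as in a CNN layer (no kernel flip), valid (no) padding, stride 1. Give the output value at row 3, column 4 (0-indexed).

The receptive field on the input at this output position is [4 2 5 / -2 0 5 / -4 -4 2]. Elementwise product with the kernel and sum: 4·1 + 2·1 + 5·-2 + -2·1 + -4·-1 + 2·2.

2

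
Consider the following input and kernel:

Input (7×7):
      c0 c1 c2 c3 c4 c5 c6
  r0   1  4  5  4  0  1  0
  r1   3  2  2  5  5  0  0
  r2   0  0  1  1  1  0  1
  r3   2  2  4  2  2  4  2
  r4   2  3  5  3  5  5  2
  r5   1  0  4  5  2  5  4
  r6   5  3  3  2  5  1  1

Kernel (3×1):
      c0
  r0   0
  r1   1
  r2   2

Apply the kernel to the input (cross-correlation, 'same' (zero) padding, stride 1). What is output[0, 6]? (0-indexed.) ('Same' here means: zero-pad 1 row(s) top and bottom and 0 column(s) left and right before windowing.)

0

The receptive field on the zero-padded input at this output position is [0 / 0 / 0]. Elementwise product with the kernel and sum: 0·1 + 0·2.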